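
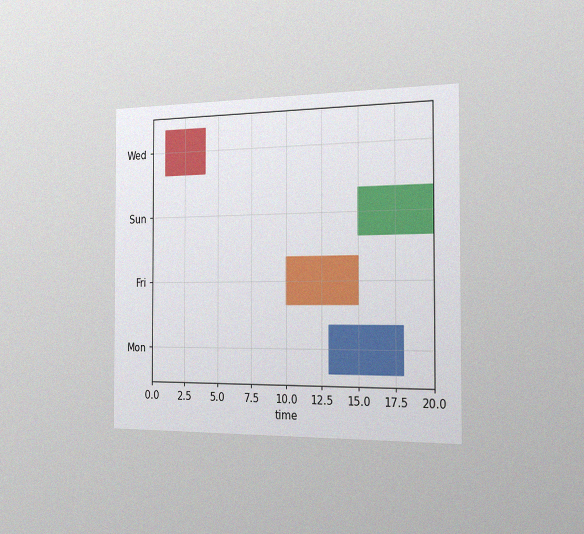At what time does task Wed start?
The chart is viewed slightly from the right, with some photo noise. The Wed bar begins at t=1.

1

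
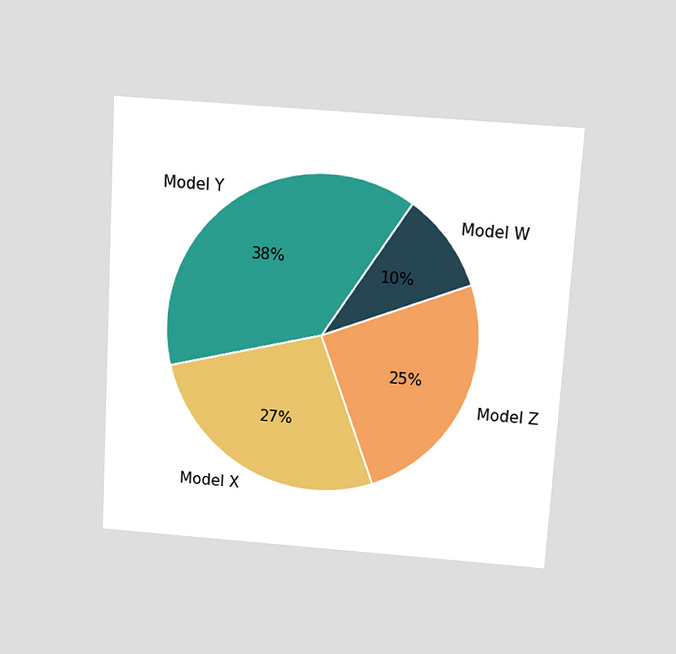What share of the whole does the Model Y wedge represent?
The chart is tilted about 3° clockwise and viewed slightly from above. The Model Y slice takes up 38% of the pie.

38%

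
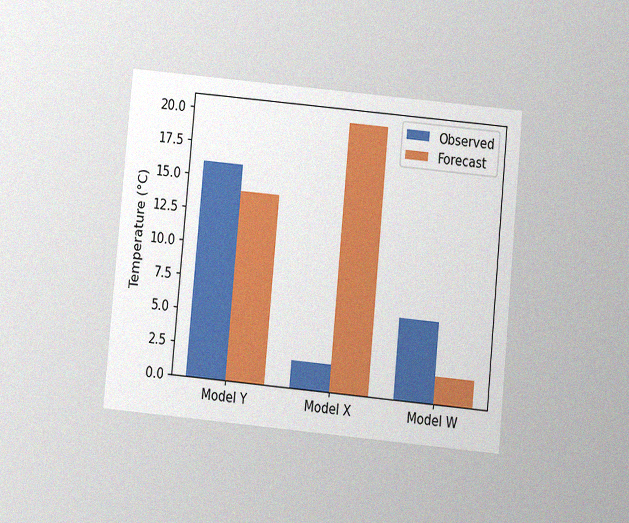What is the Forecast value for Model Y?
The chart is tilted about 5° clockwise and viewed slightly from below, with some photo noise. The Forecast bar at Model Y reaches 14°C on the y-axis.

14°C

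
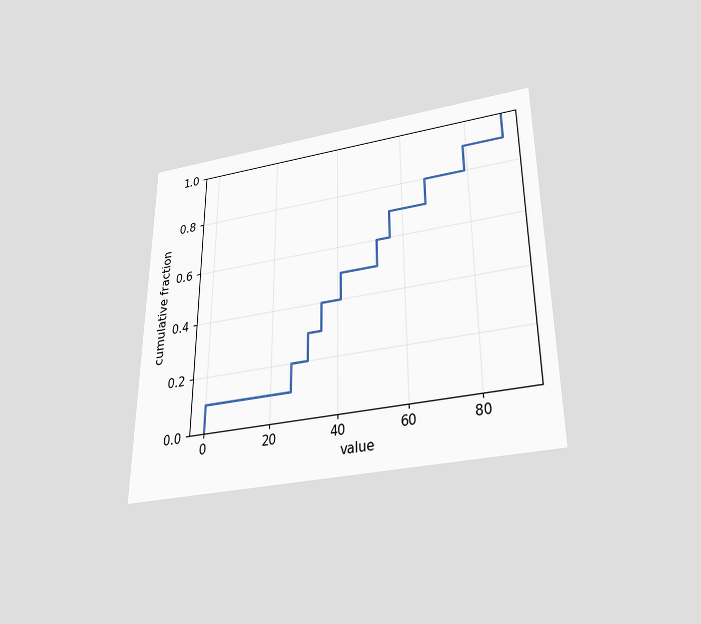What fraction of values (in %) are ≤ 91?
The chart is viewed slightly from below. At x=91 the ECDF step is at 100%.

100%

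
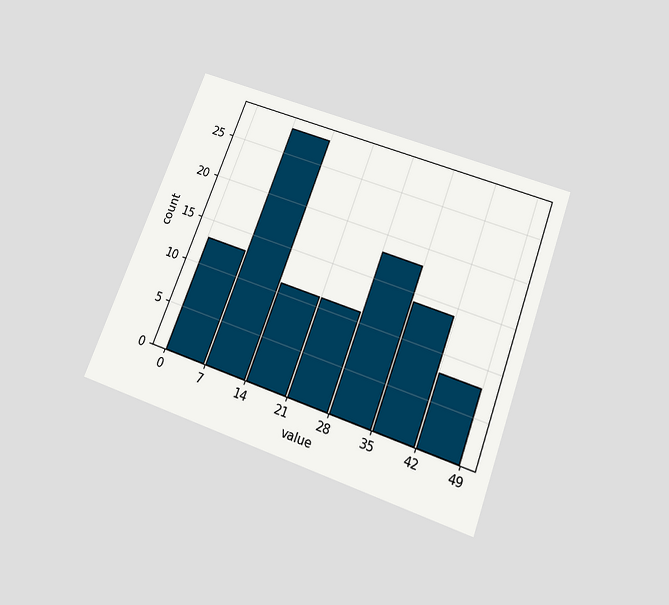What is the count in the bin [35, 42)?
14

The chart is tilted about 20° clockwise and viewed slightly from below. The [35, 42) bin has height 14.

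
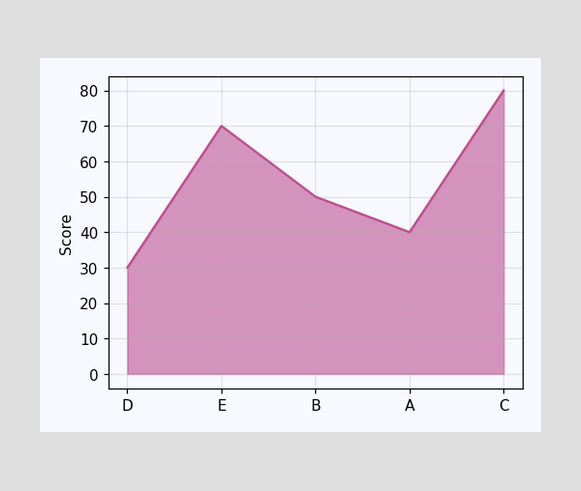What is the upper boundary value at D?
30

At D the upper boundary is at 30.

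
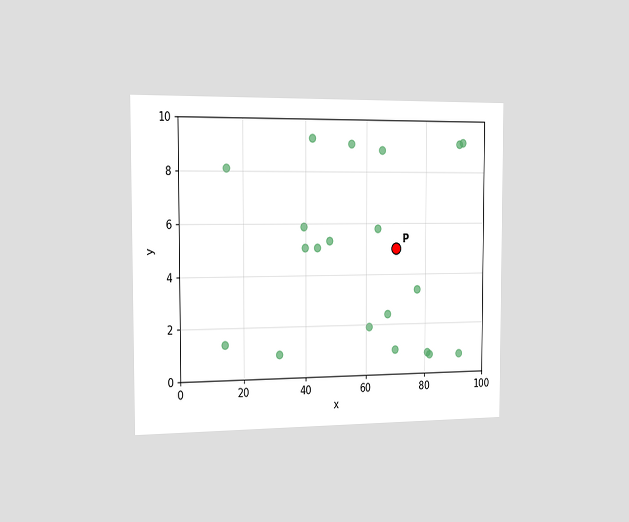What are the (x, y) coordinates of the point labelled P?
The chart is viewed slightly from the left. Following the gridlines from P to each axis, P sits at (70, 5).

(70, 5)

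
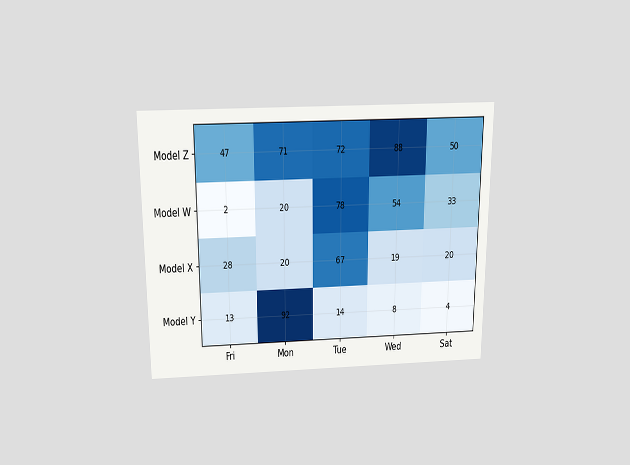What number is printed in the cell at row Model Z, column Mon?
The chart is viewed slightly from above. The (Model Z, Mon) cell reads 71.

71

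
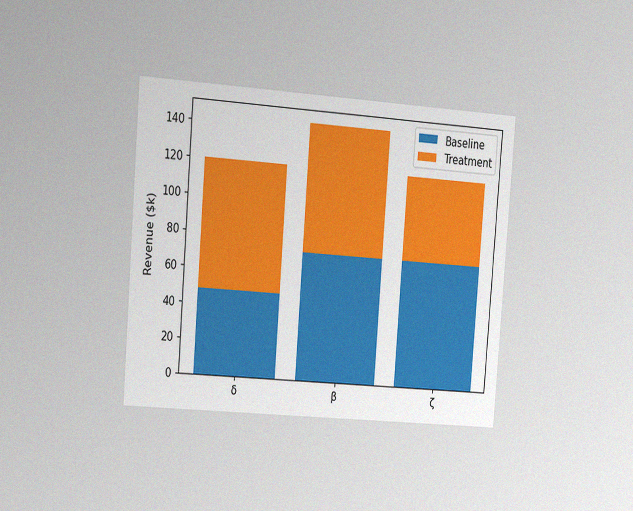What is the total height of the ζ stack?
The chart is tilted about 4° clockwise and viewed slightly from the left, with some photo noise. The ζ stack's top reaches $120k on the y-axis.

$120k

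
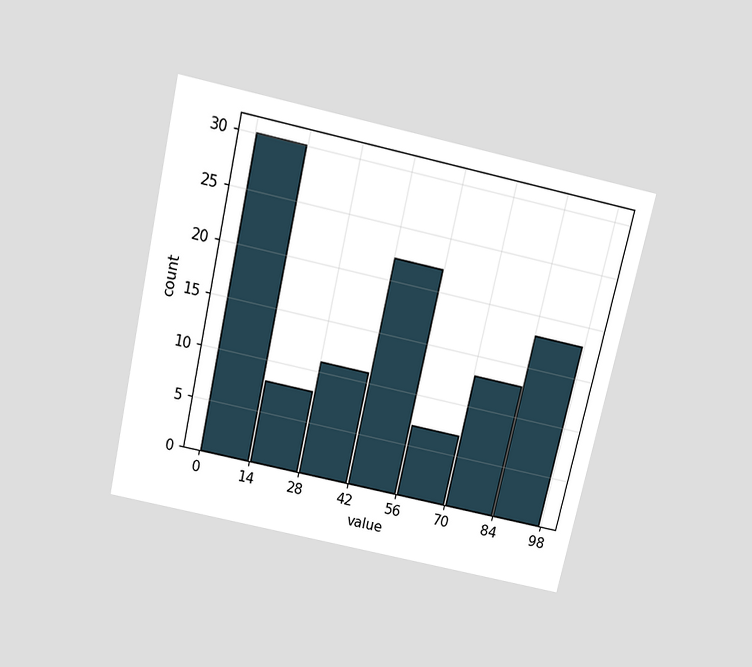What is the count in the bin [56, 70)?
7

The chart is tilted about 13° clockwise and viewed slightly from above. The [56, 70) bin has height 7.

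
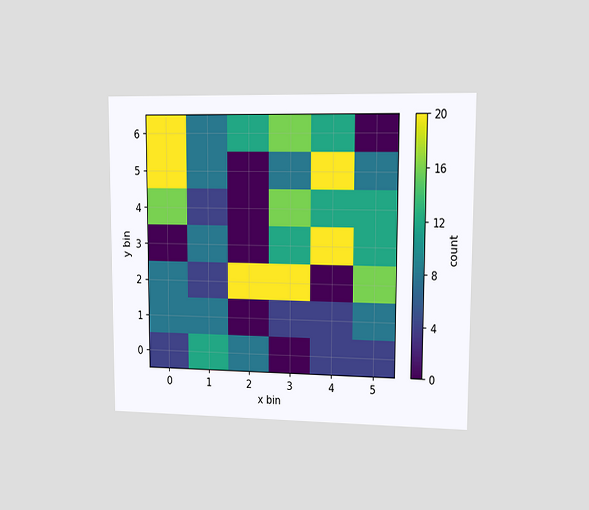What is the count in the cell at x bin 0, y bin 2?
8

The chart is viewed at a slight angle. Matching the cell (0, 2) against the colorbar gives 8.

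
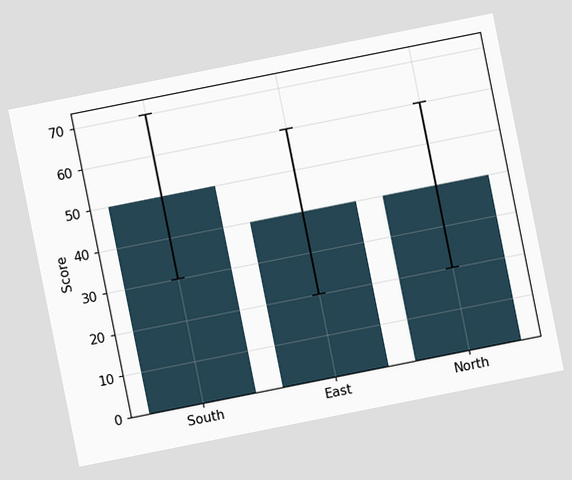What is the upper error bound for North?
The chart is tilted about 11° counter-clockwise. The North bar's upper whisker reaches 60.

60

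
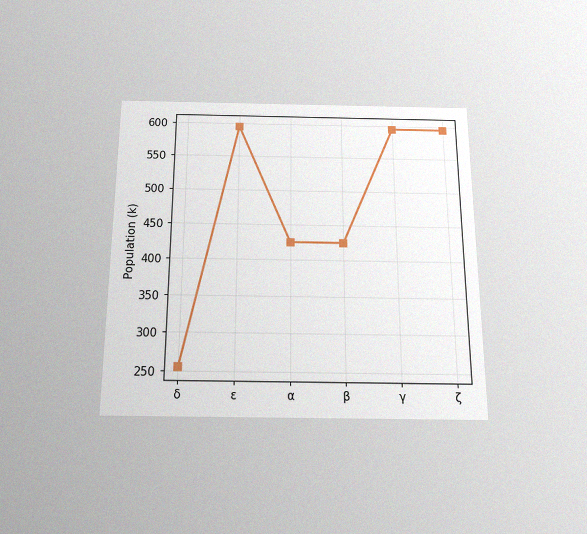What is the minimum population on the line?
The chart is viewed slightly from below, with some photo noise. The lowest point is at δ, and reading across to the y-axis gives 255k.

255k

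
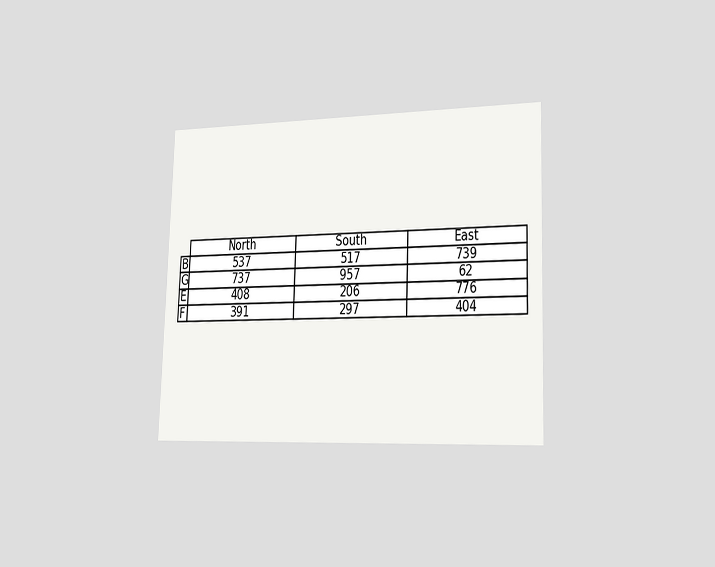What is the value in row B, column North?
The chart is viewed slightly from the right. The (B, North) cell reads 537.

537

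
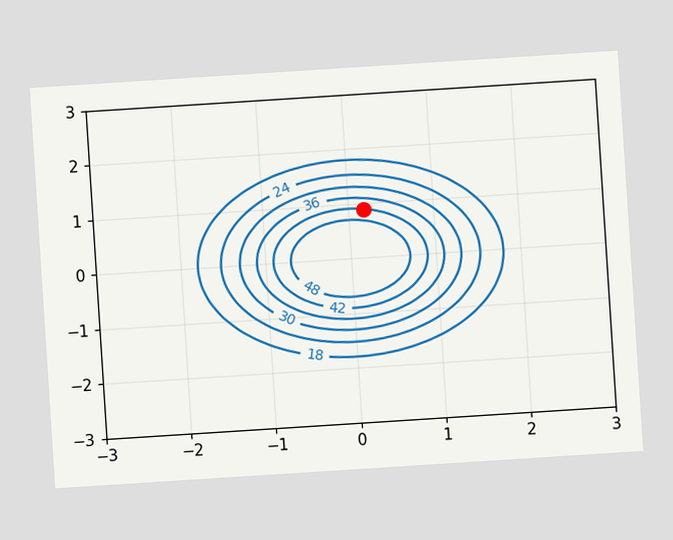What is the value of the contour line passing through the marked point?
The chart is tilted about 4° counter-clockwise. The marked point sits on the contour labelled 42.

42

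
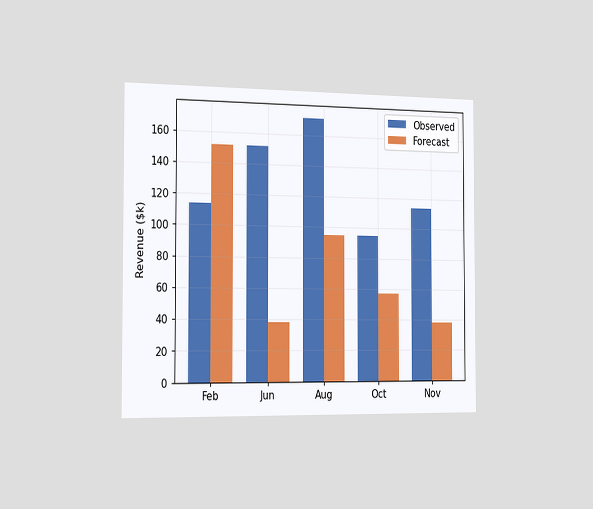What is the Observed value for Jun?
$152k

The chart is viewed slightly from the left. The Observed bar at Jun reaches $152k on the y-axis.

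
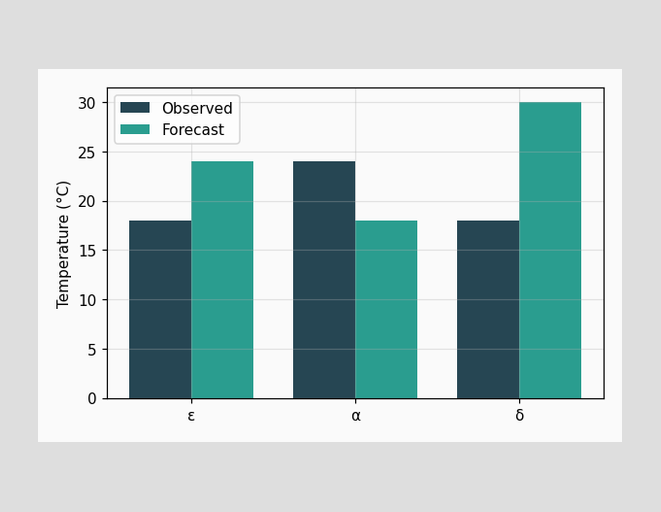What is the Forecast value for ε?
The Forecast bar at ε reaches 24°C on the y-axis.

24°C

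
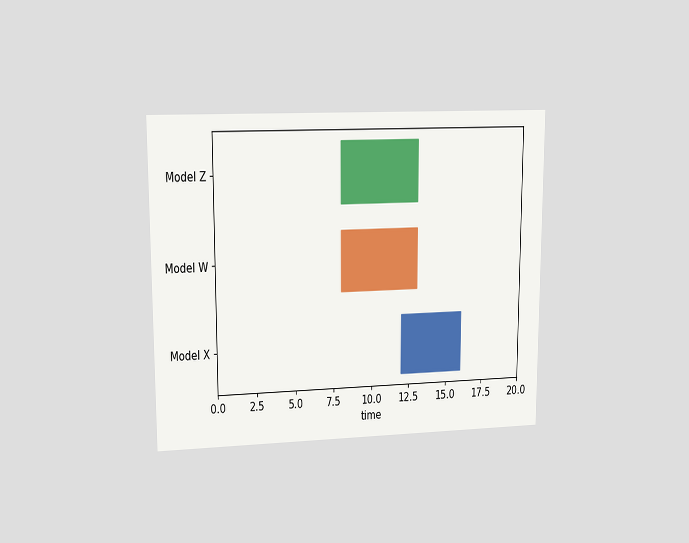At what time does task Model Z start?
8

The chart is viewed at a slight angle. The Model Z bar begins at t=8.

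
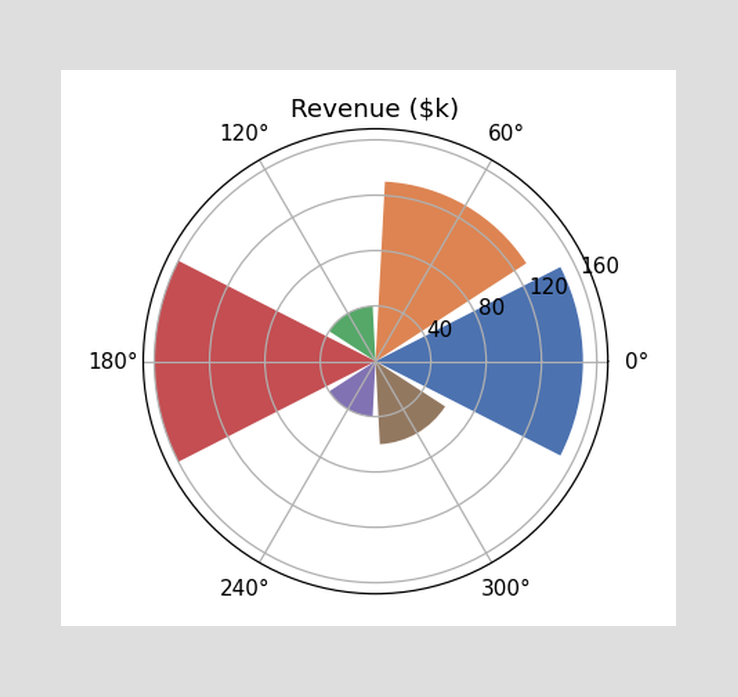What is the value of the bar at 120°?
$40k

The bar at 120° reaches $40k on the radial axis.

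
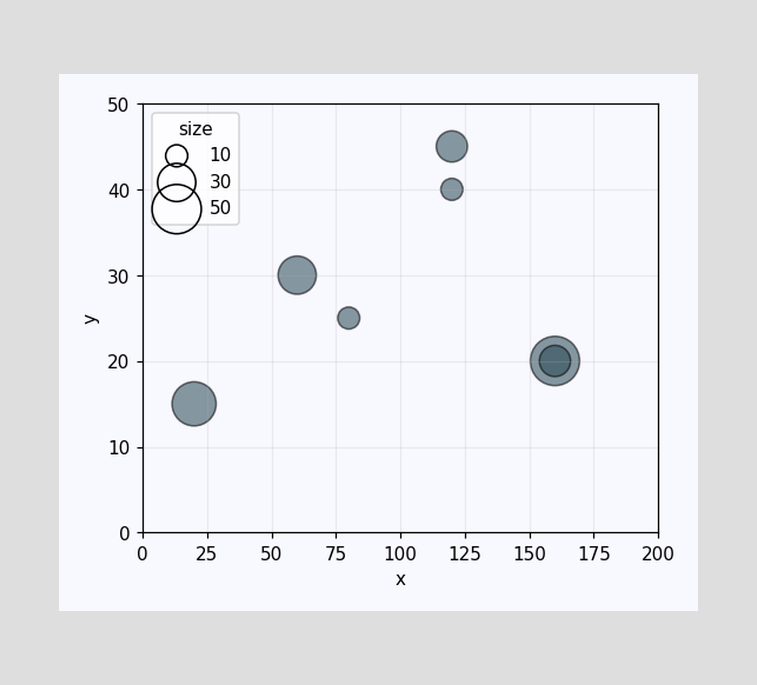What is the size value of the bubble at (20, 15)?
Matching the bubble at (20, 15) against the size legend gives 40.

40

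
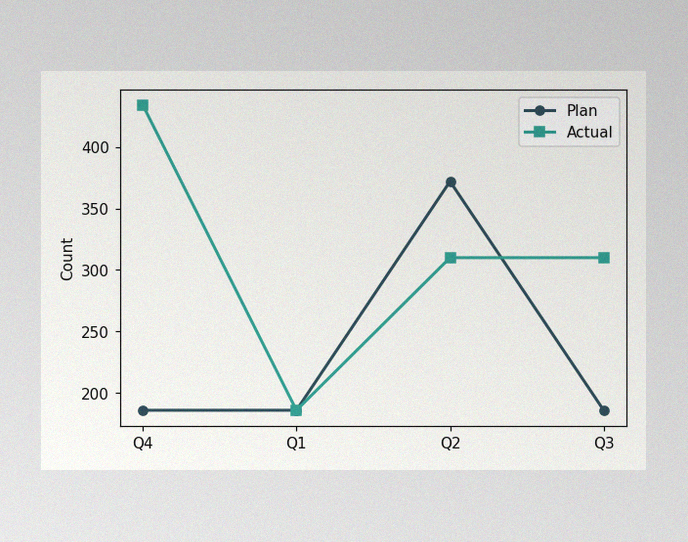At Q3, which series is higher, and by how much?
The image has some photo noise and uneven lighting. At Q3, Actual sits above the other line by 124.

Actual, by 124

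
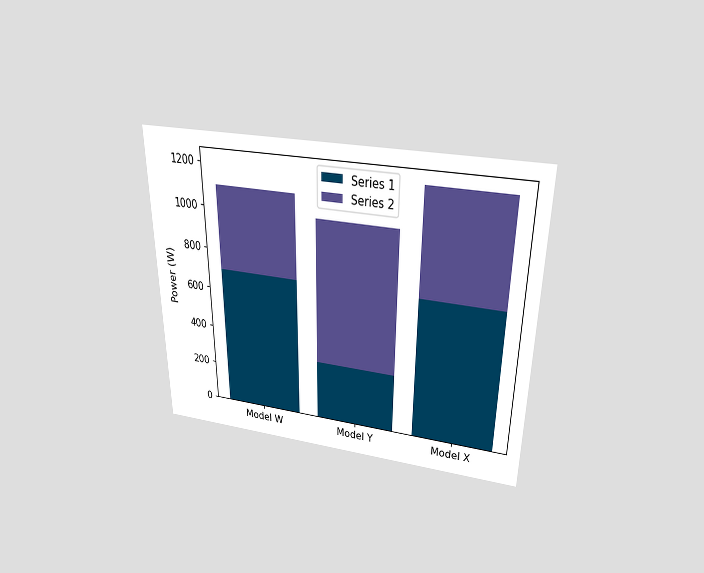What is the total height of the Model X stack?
1200W

The chart is viewed slightly from above. The Model X stack's top reaches 1200W on the y-axis.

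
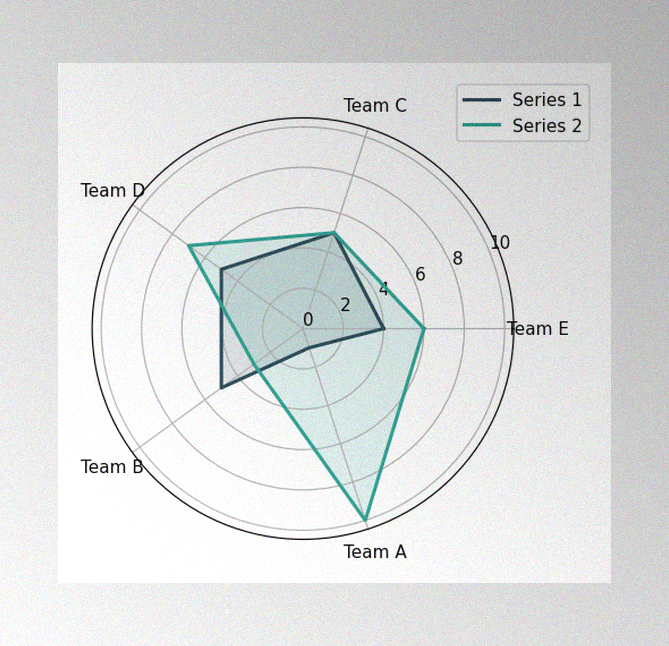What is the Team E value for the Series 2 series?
6

The image has some photo noise and uneven lighting. On the Team E axis, Series 2 reaches 6.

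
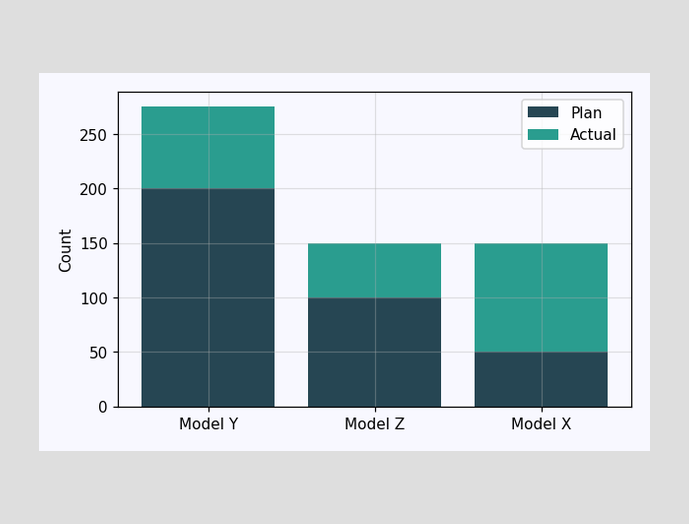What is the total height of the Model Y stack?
275

The Model Y stack's top reaches 275 on the y-axis.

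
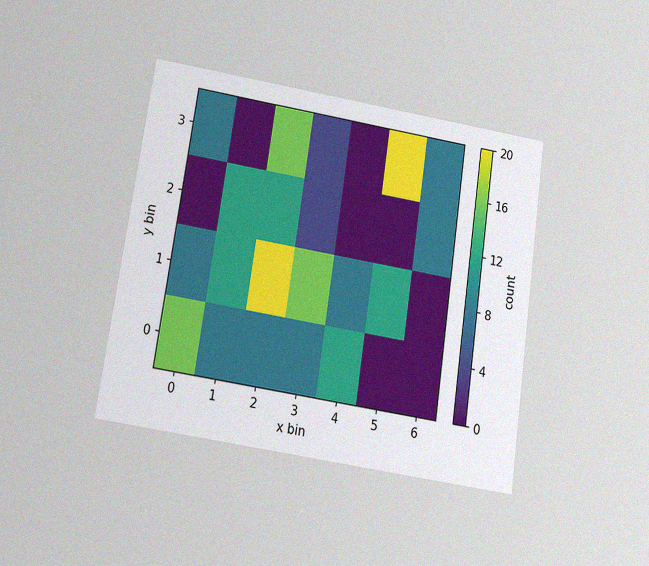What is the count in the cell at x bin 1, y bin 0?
The chart is tilted about 8° clockwise and viewed slightly from below, with some photo noise. Matching the cell (1, 0) against the colorbar gives 8.

8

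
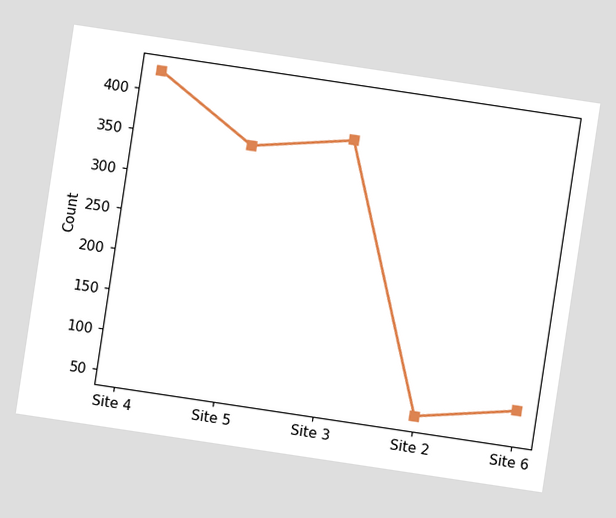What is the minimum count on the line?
50

The chart is tilted about 9° clockwise. The lowest point is at Site 2, and reading across to the y-axis gives 50.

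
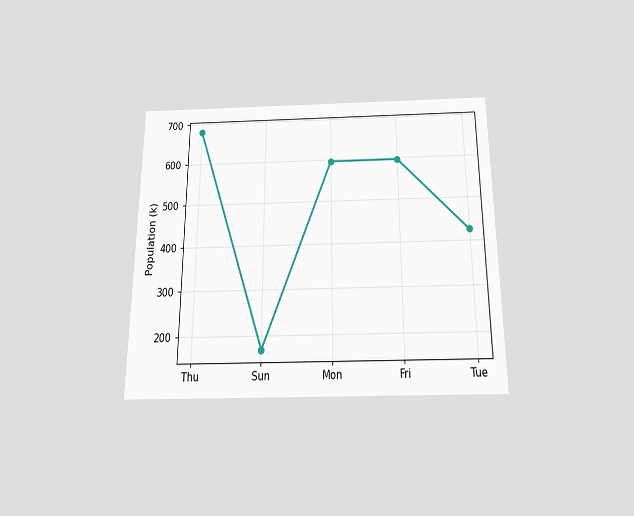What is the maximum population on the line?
680k

The chart is viewed slightly from below. The highest point is at Thu, and reading across to the y-axis gives 680k.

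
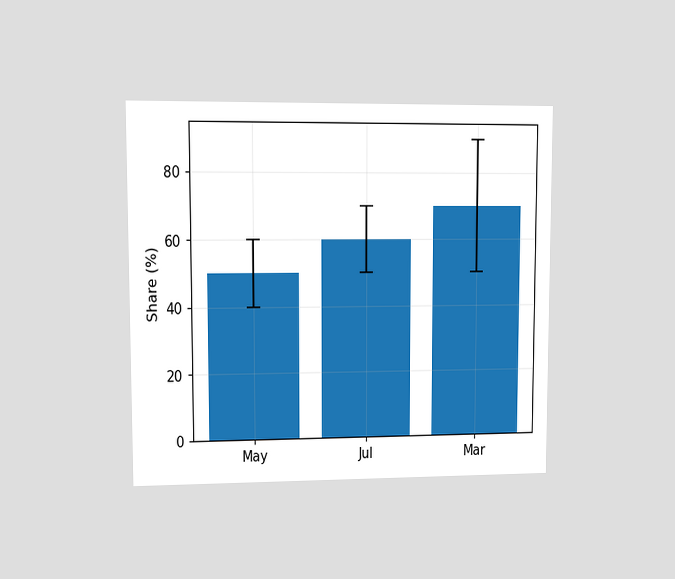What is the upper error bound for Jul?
70%

The chart is viewed at a slight angle. The Jul bar's upper whisker reaches 70%.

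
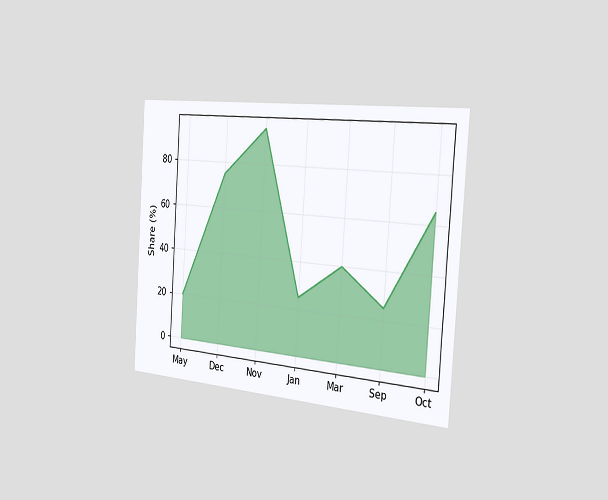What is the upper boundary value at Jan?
The chart is tilted about 4° clockwise and viewed slightly from the right. At Jan the upper boundary is at 25%.

25%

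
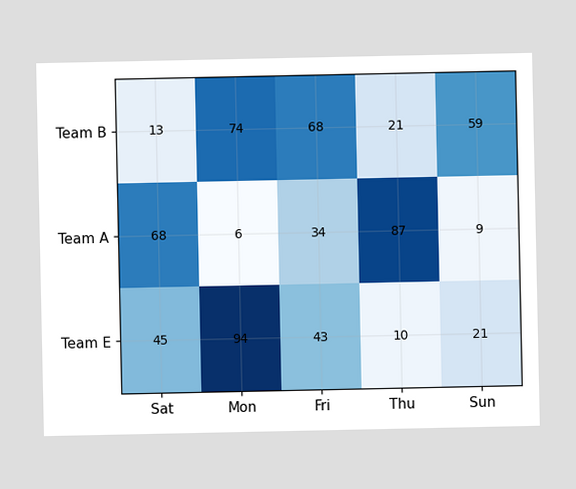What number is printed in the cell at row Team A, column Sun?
9

The (Team A, Sun) cell reads 9.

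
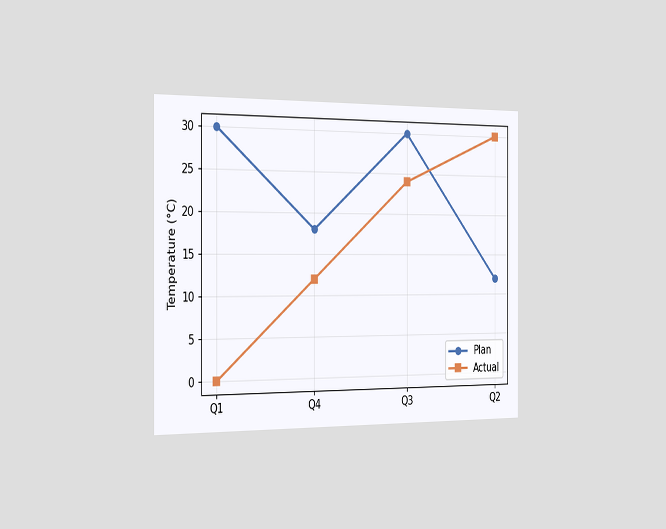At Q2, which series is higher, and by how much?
Actual, by 18°C

The chart is viewed slightly from the left. At Q2, Actual sits above the other line by 18°C.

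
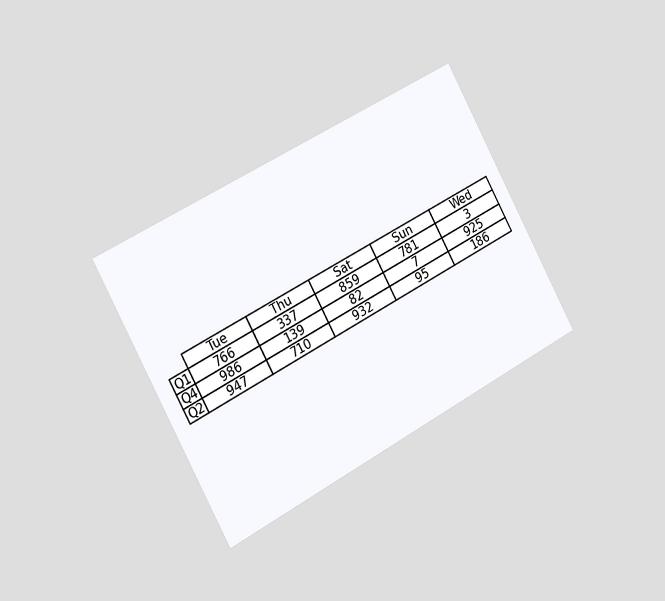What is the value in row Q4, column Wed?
925

The chart is tilted about 28° counter-clockwise and viewed slightly from the left. The (Q4, Wed) cell reads 925.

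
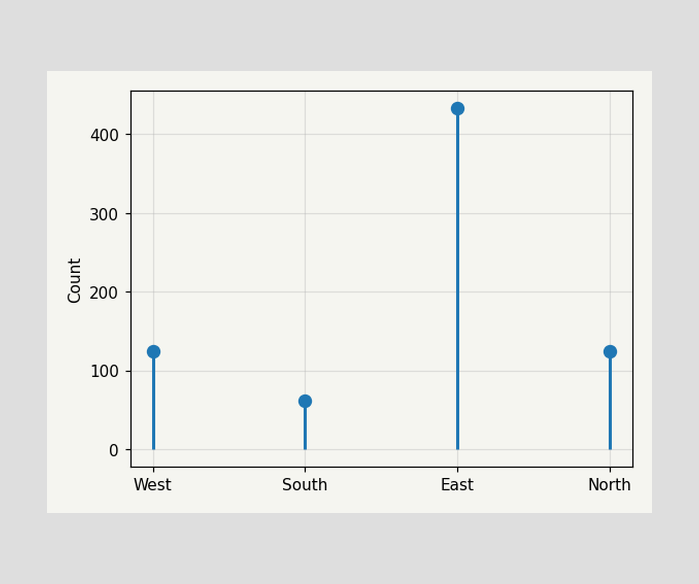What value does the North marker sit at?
124

The North marker sits at 124.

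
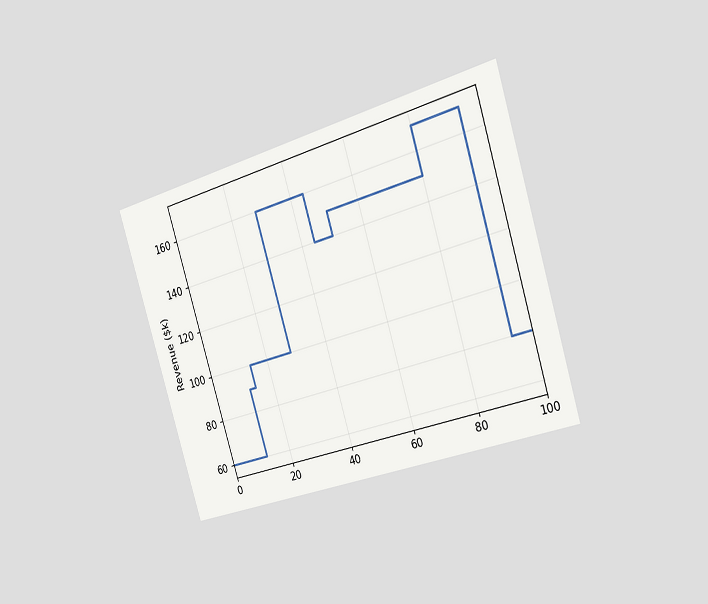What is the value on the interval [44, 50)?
The chart is tilted about 17° counter-clockwise and viewed slightly from the right. On [44, 50) the step sits at $140k.

$140k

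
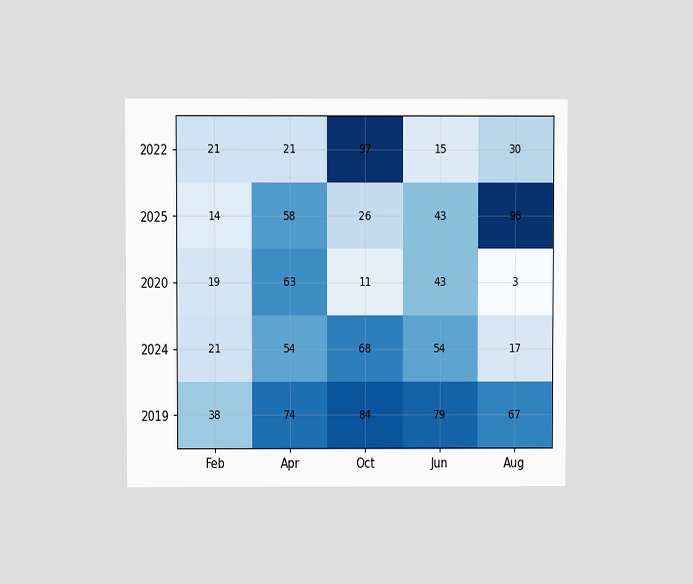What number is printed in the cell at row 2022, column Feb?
21

The chart is viewed at a slight angle. The (2022, Feb) cell reads 21.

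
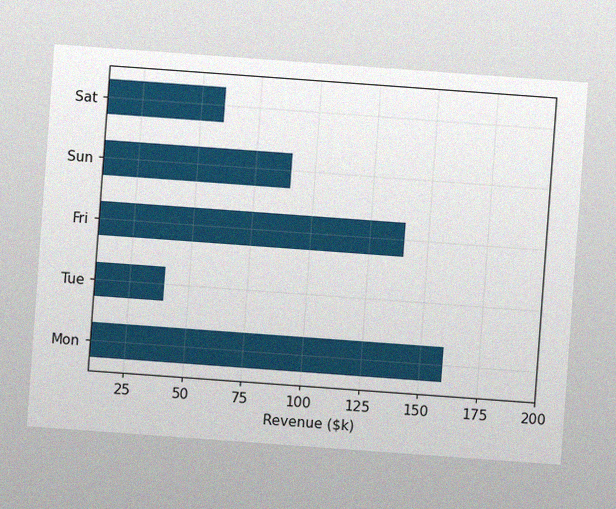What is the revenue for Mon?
$160k

The chart is tilted about 4° clockwise, with some photo noise. Reading along the chart's x-axis, the Mon bar reaches $160k.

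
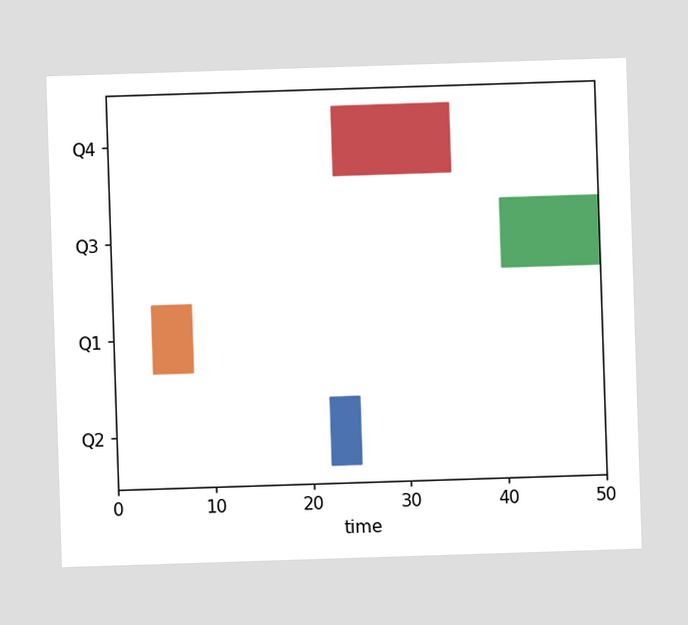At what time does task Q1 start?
4

The Q1 bar begins at t=4.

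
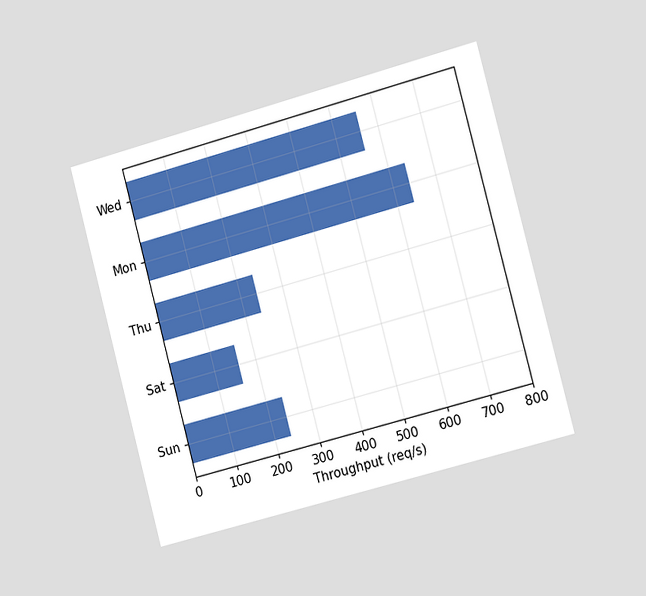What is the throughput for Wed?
560req/s

The chart is tilted about 15° counter-clockwise and viewed slightly from the right. Reading along the chart's x-axis, the Wed bar reaches 560req/s.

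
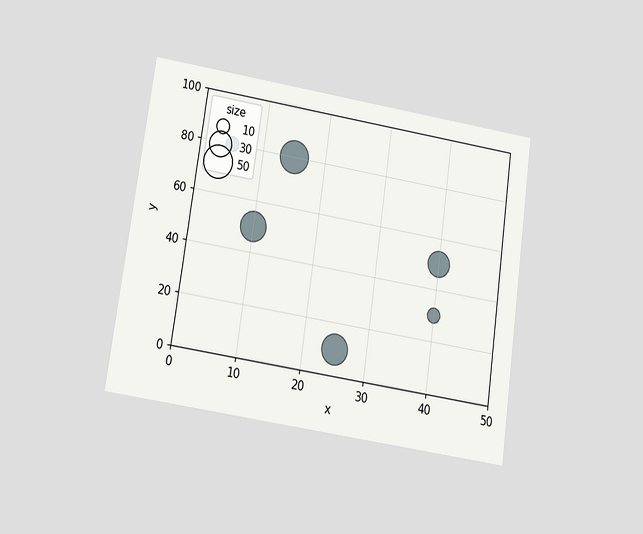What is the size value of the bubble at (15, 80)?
50

The chart is tilted about 8° clockwise and viewed slightly from below. Matching the bubble at (15, 80) against the size legend gives 50.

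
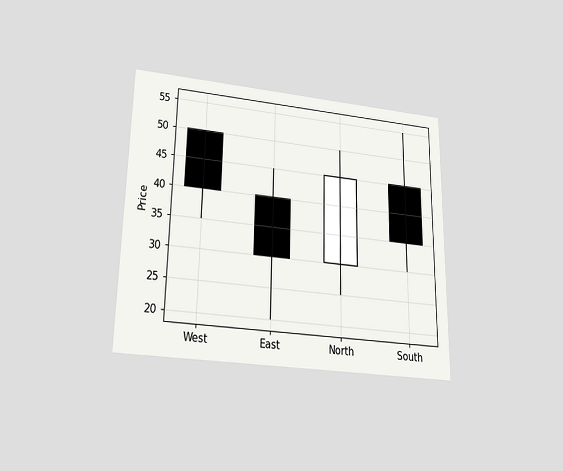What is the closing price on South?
The chart is viewed slightly from below. The South candle closes at 35.

35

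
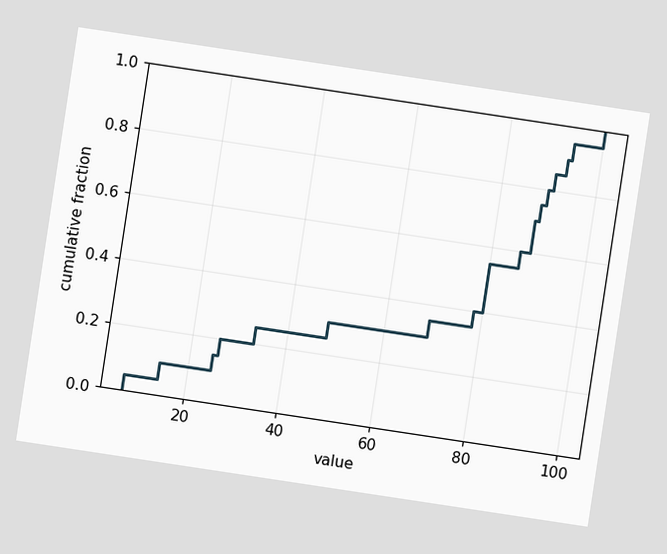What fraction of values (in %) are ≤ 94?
The chart is tilted about 9° clockwise. At x=94 the ECDF step is at 95%.

95%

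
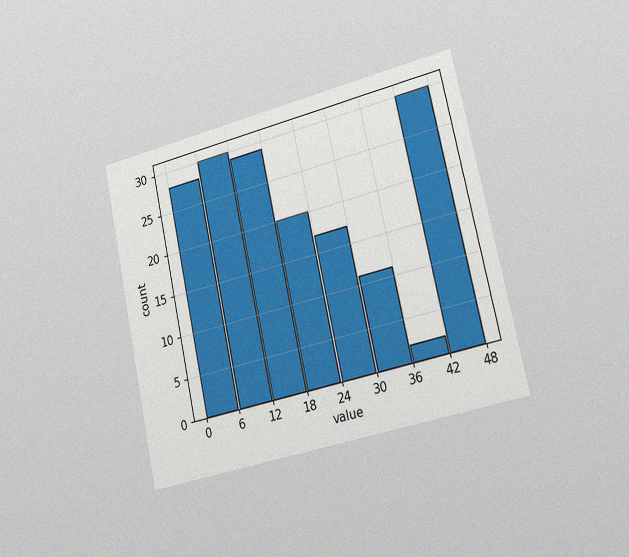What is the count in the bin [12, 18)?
The chart is tilted about 12° counter-clockwise and viewed slightly from the right, with some photo noise. The [12, 18) bin has height 29.

29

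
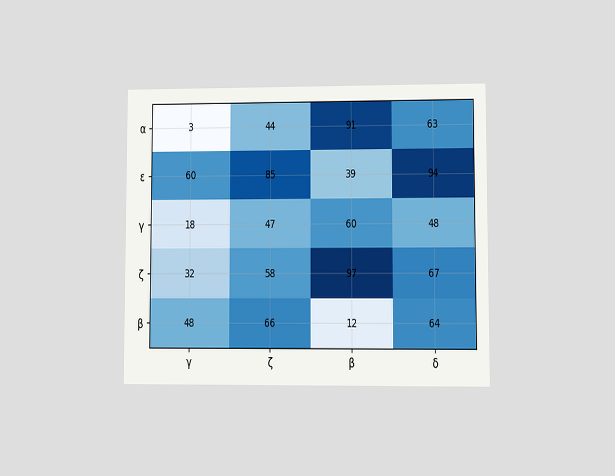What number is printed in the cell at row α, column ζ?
The chart is viewed at a slight angle. The (α, ζ) cell reads 44.

44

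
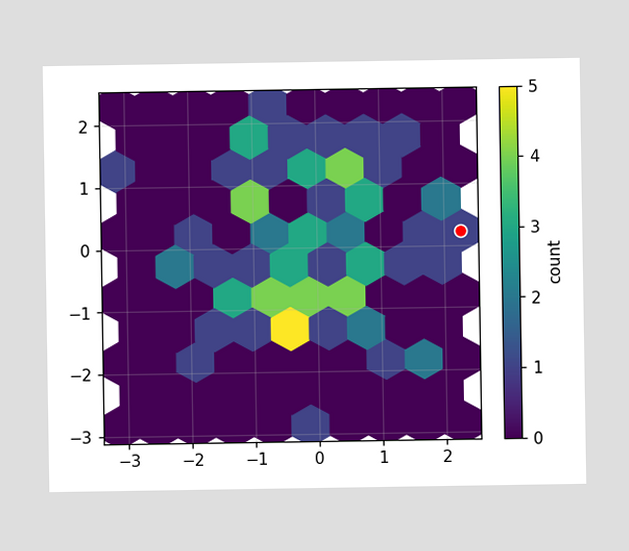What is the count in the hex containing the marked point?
The marked hex reads 1 on the colorbar.

1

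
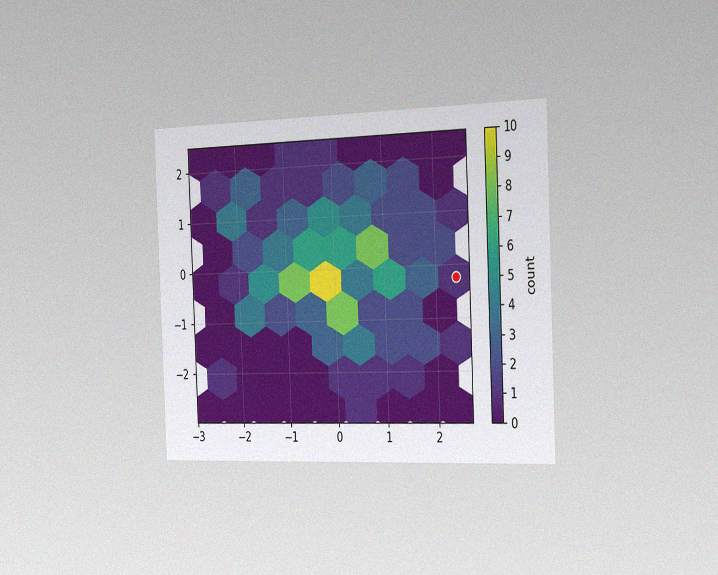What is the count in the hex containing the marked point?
1

The chart is tilted about 2° counter-clockwise and viewed slightly from the right, with some photo noise. The marked hex reads 1 on the colorbar.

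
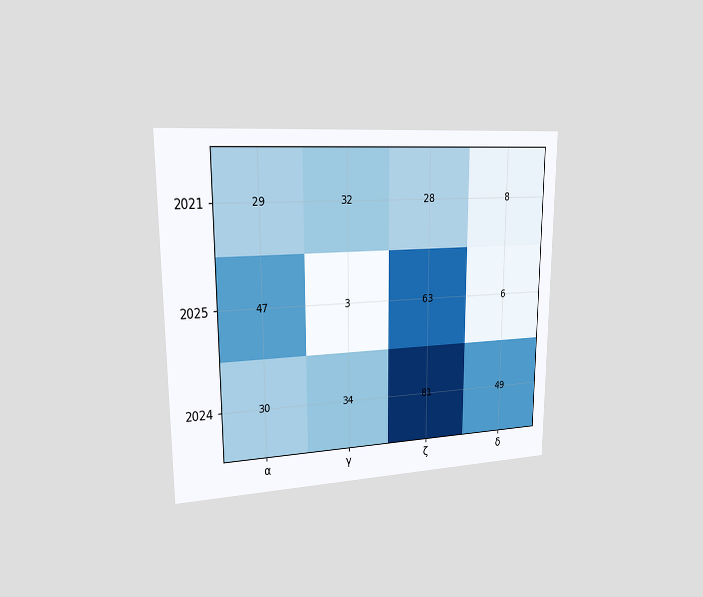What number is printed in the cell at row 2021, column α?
29

The chart is viewed slightly from the left. The (2021, α) cell reads 29.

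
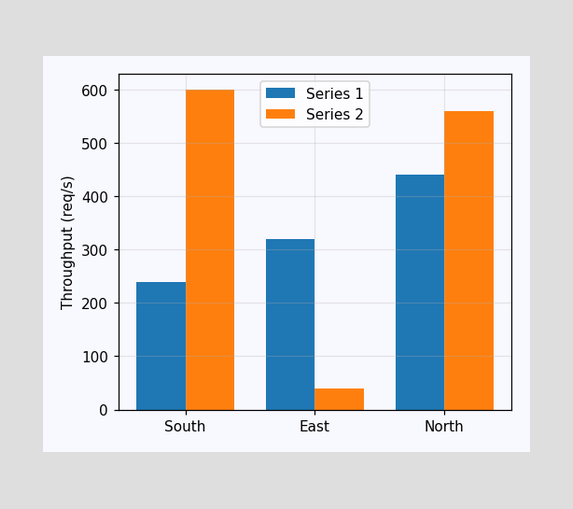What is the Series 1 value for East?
The Series 1 bar at East reaches 320req/s on the y-axis.

320req/s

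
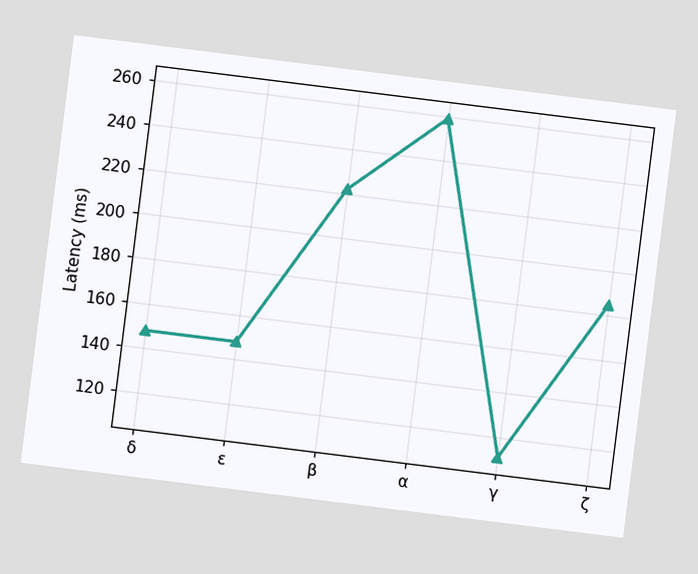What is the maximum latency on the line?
The chart is tilted about 7° clockwise. The highest point is at α, and reading across to the y-axis gives 259ms.

259ms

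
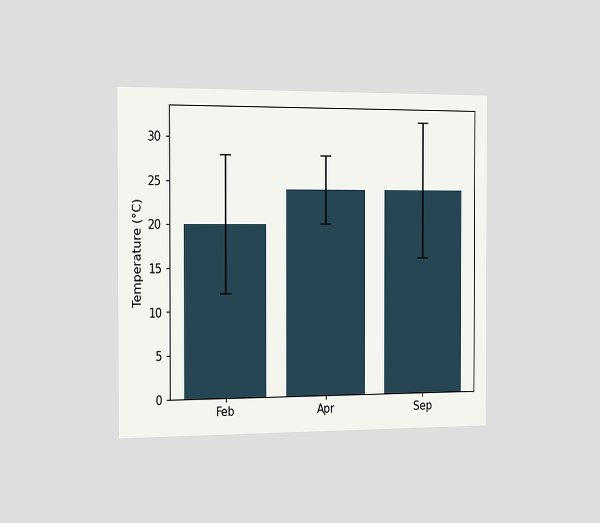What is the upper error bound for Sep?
The chart is viewed slightly from the left. The Sep bar's upper whisker reaches 32°C.

32°C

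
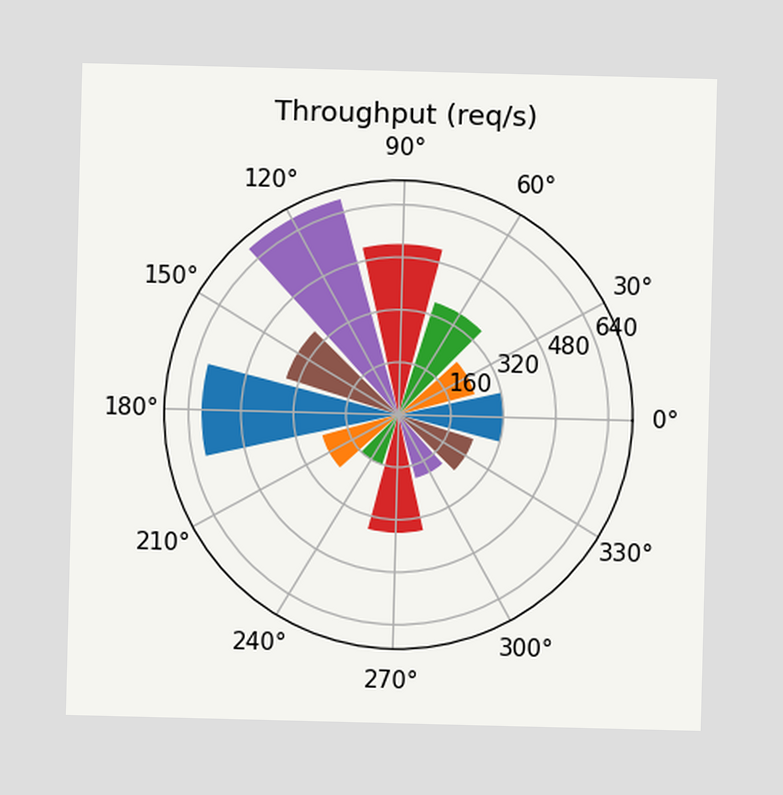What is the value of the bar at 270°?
The bar at 270° reaches 360req/s on the radial axis.

360req/s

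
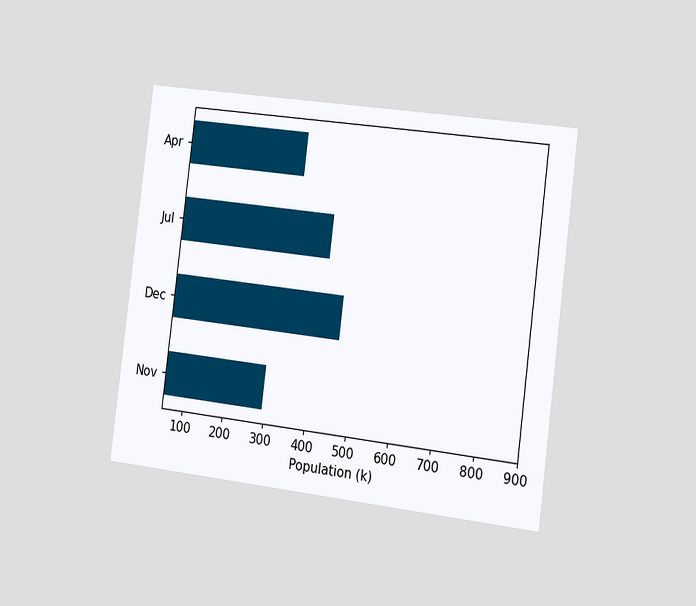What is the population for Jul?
420k

The chart is tilted about 7° clockwise and viewed slightly from the right. Reading along the chart's x-axis, the Jul bar reaches 420k.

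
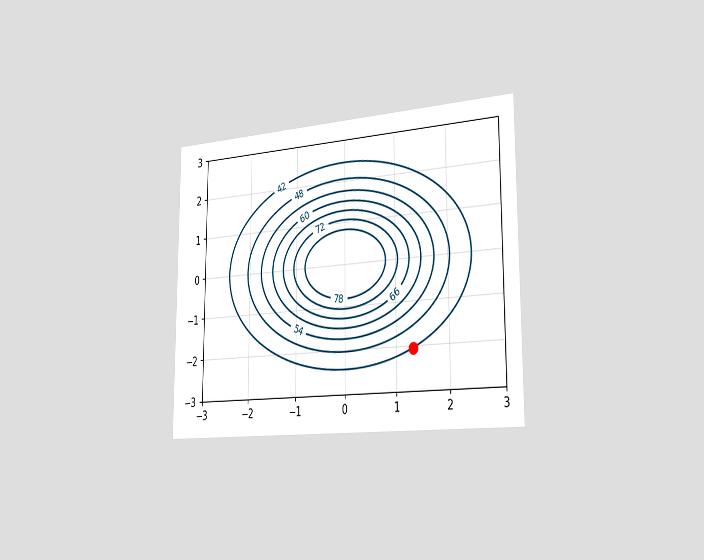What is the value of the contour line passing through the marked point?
The chart is viewed slightly from the right. The marked point sits on the contour labelled 42.

42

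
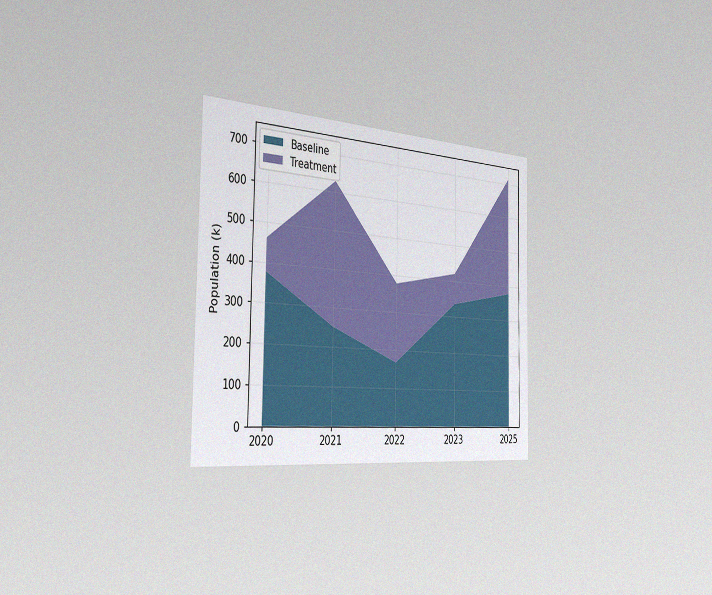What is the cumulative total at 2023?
The chart is viewed slightly from the left, with some photo noise. The stacked total at 2023 reaches 420k.

420k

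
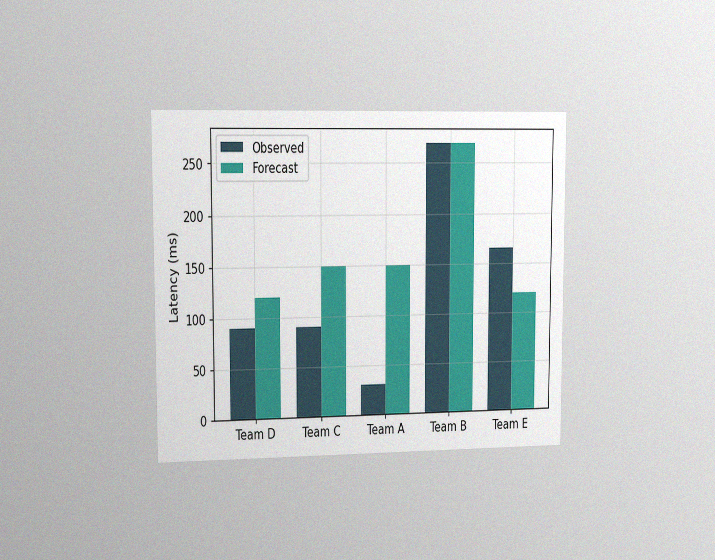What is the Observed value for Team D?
90ms

The chart is viewed slightly from the left, with some photo noise. The Observed bar at Team D reaches 90ms on the y-axis.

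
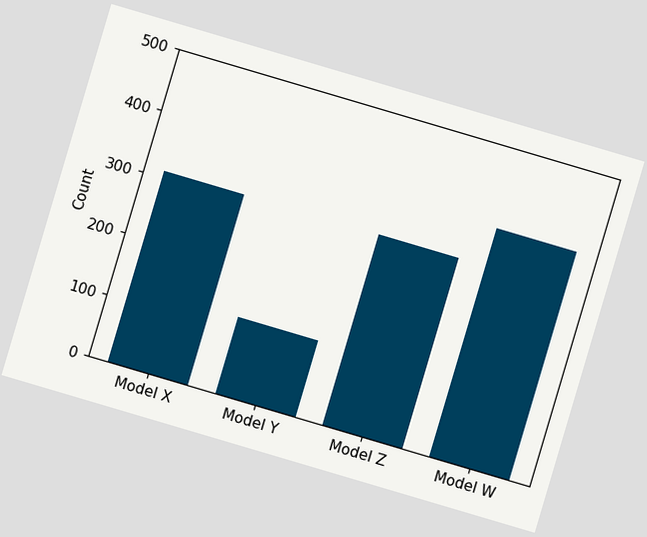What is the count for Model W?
The chart is tilted about 16° clockwise. Reading along the chart's y-axis, the Model W bar reaches 372.

372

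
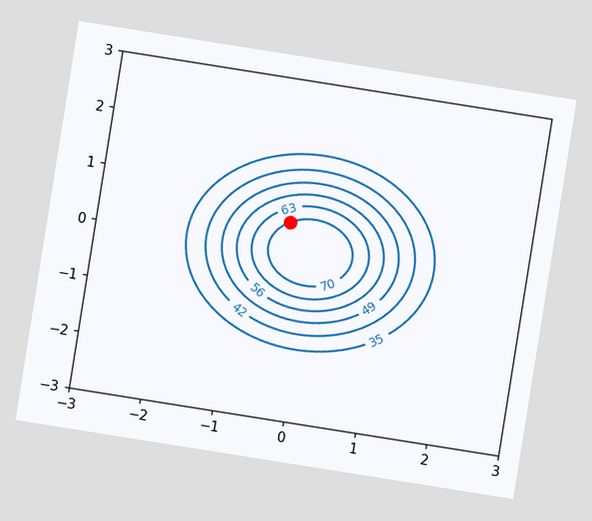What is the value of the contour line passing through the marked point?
The chart is tilted about 9° clockwise. The marked point sits on the contour labelled 70.

70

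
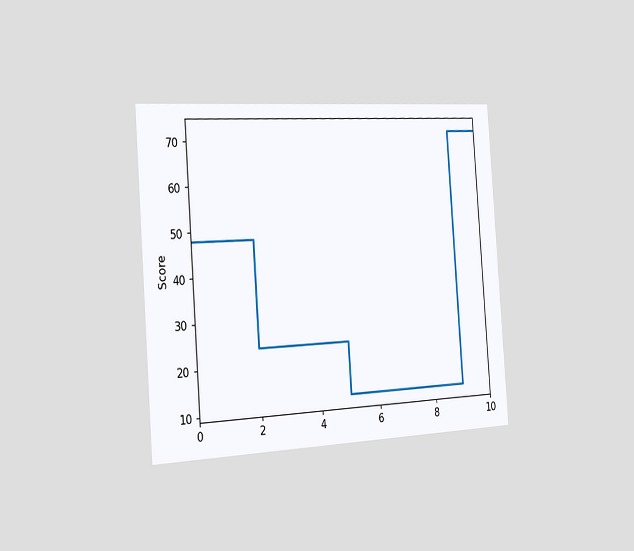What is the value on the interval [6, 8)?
12

The chart is tilted about 4° counter-clockwise and viewed slightly from the left. On [6, 8) the step sits at 12.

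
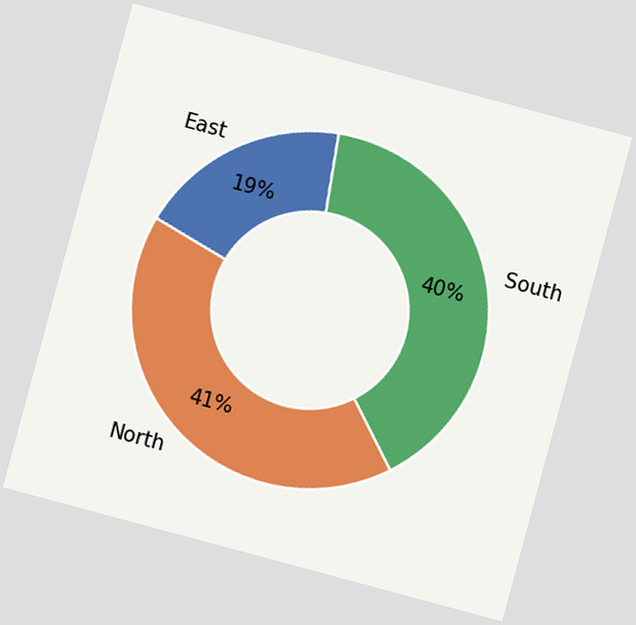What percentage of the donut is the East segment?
19%

The chart is tilted about 15° clockwise. The East segment takes up 19% of the ring.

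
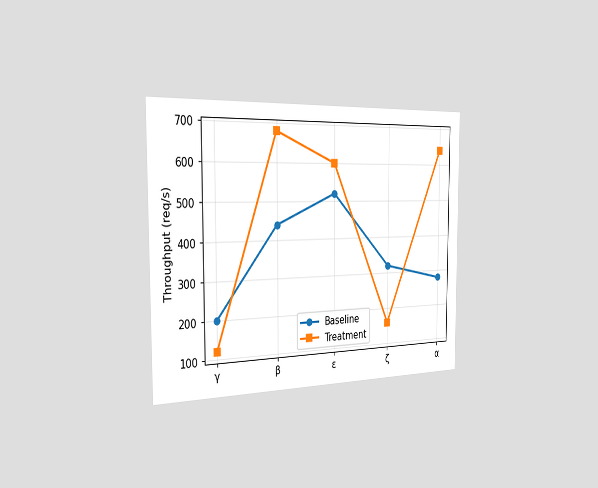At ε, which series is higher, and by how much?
The chart is viewed slightly from the left. At ε, Treatment sits above the other line by 80req/s.

Treatment, by 80req/s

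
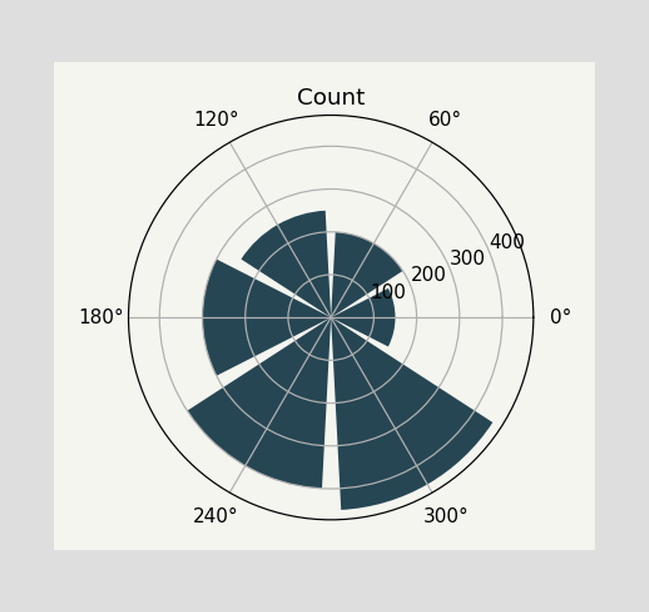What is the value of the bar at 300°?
The bar at 300° reaches 450 on the radial axis.

450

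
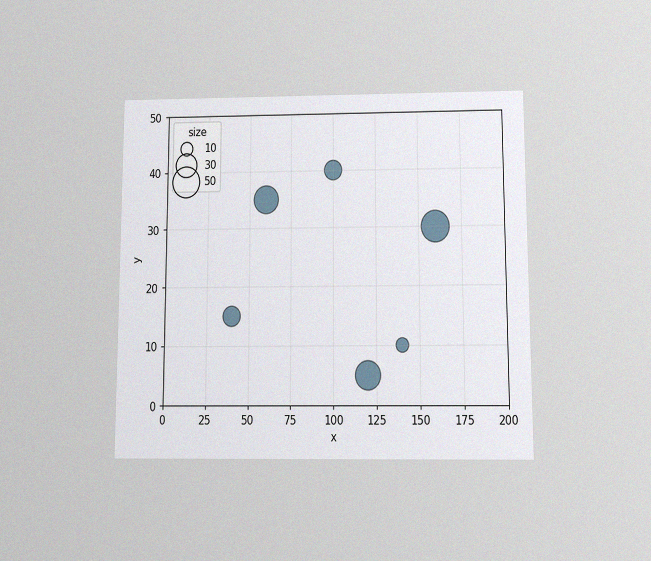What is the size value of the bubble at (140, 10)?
The chart is viewed slightly from below, with some photo noise. Matching the bubble at (140, 10) against the size legend gives 10.

10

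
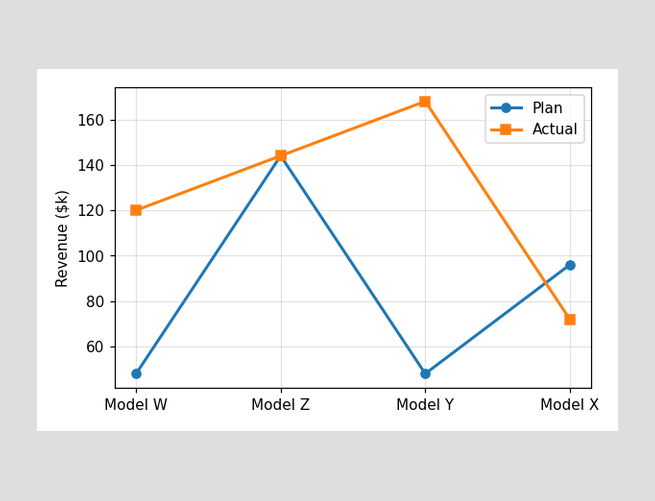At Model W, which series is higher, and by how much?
Actual, by $72k

At Model W, Actual sits above the other line by $72k.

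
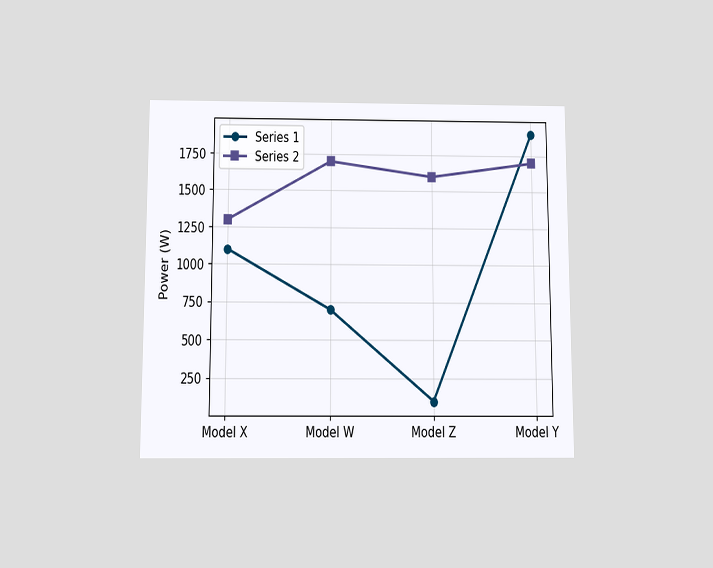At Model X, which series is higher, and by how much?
The chart is viewed slightly from below. At Model X, Series 2 sits above the other line by 200W.

Series 2, by 200W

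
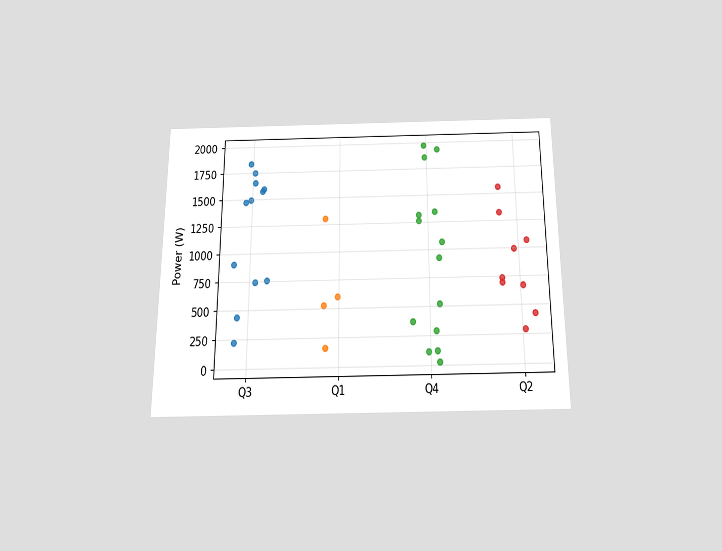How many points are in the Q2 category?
9

The chart is viewed slightly from below. Counting the markers in the Q2 column gives 9.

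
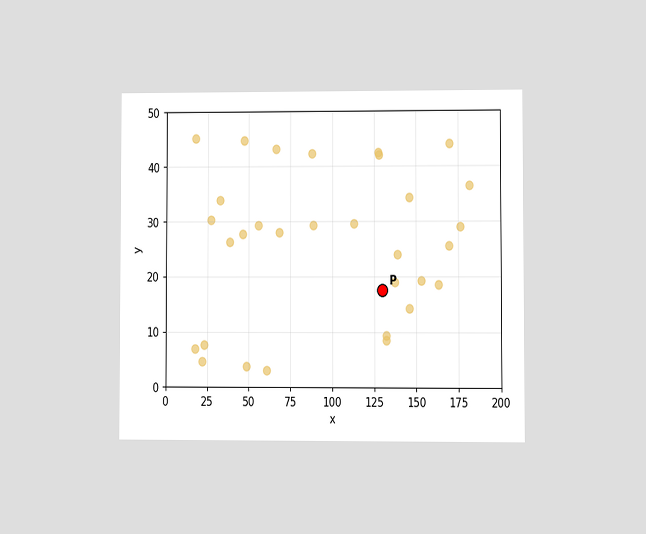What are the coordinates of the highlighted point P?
The chart is viewed at a slight angle. Following the gridlines from P to each axis, P sits at (130, 17.5).

(130, 17.5)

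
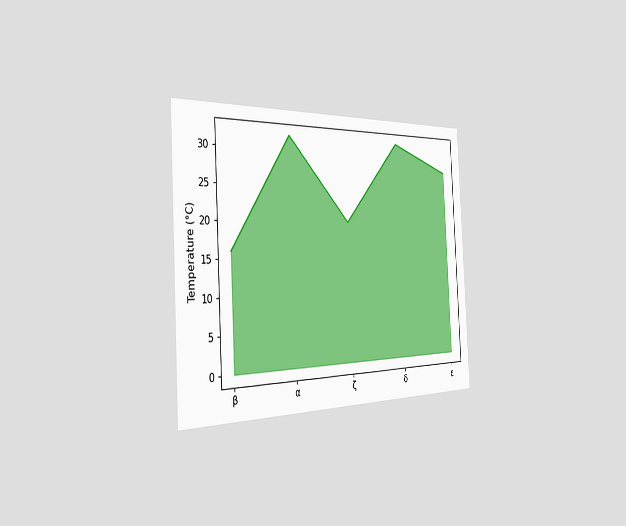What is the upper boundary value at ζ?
The chart is tilted about 3° counter-clockwise and viewed slightly from the left. At ζ the upper boundary is at 20°C.

20°C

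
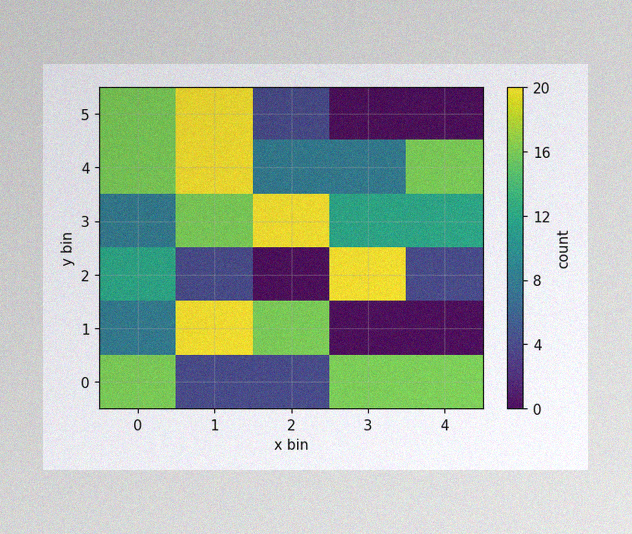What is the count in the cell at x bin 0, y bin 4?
The image has some photo noise and uneven lighting. Matching the cell (0, 4) against the colorbar gives 16.

16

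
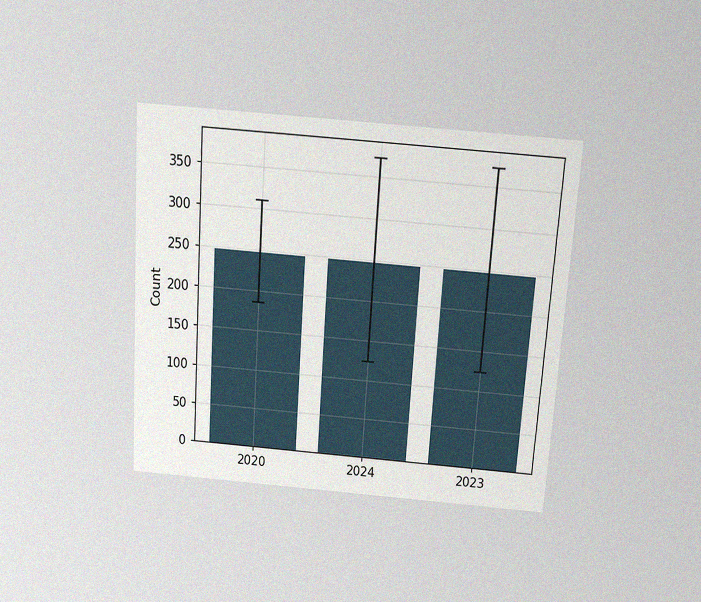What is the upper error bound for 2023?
The chart is tilted about 4° clockwise and viewed slightly from above, with some photo noise. The 2023 bar's upper whisker reaches 372.

372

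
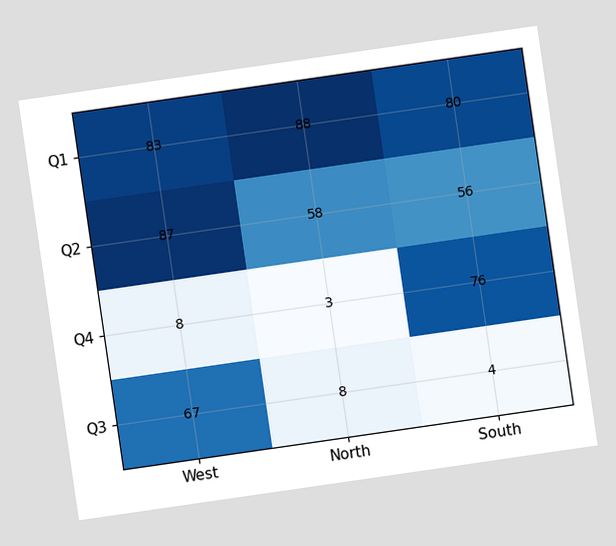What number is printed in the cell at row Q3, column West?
67

The chart is tilted about 8° counter-clockwise. The (Q3, West) cell reads 67.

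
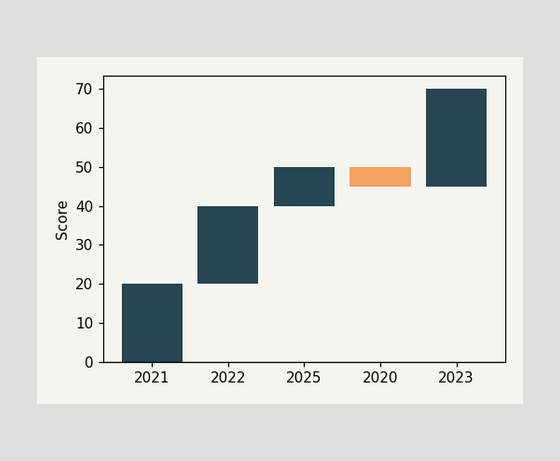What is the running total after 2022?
After 2022 the running total reaches 40.

40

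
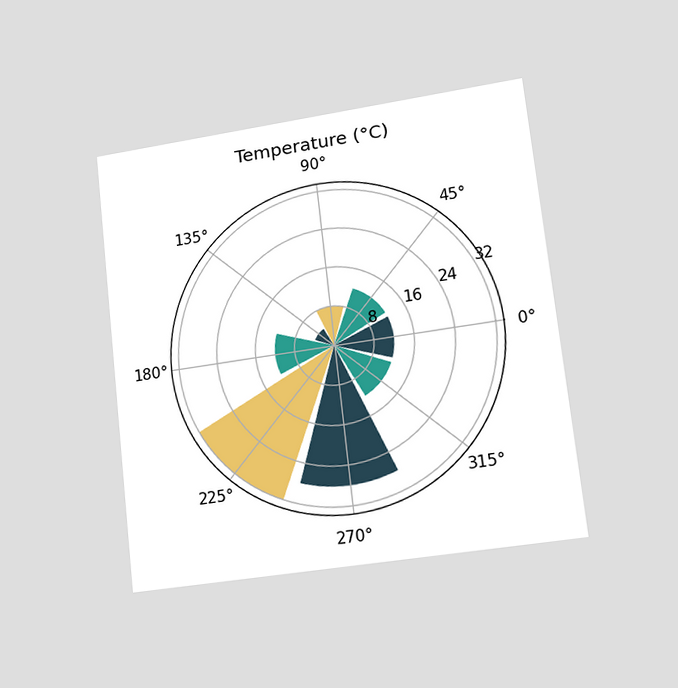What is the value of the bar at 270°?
28°C

The chart is tilted about 6° counter-clockwise and viewed slightly from the right. The bar at 270° reaches 28°C on the radial axis.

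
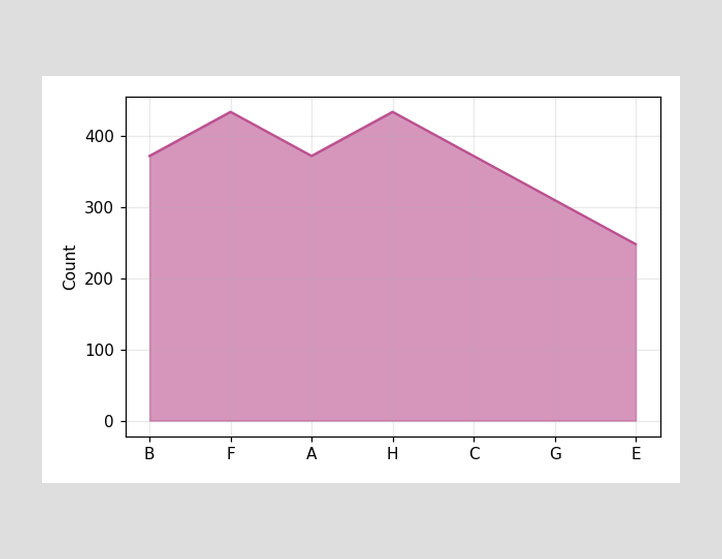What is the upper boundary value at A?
372

At A the upper boundary is at 372.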